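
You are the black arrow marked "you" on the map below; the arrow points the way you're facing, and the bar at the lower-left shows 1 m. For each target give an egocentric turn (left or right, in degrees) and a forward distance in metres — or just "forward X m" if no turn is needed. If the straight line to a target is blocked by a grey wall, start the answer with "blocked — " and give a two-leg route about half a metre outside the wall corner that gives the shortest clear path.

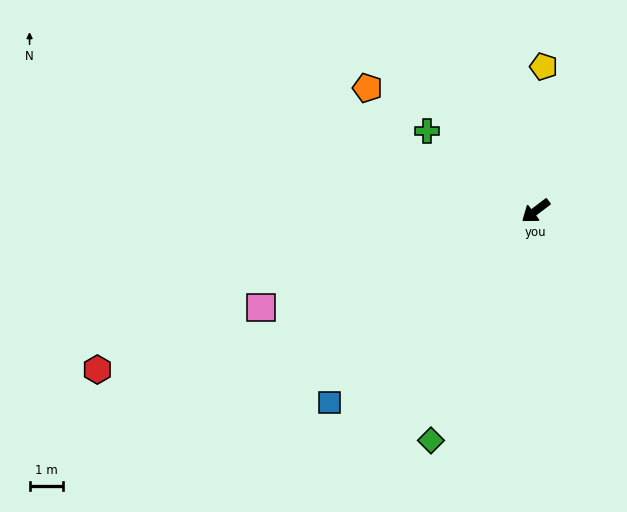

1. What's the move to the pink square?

turn right 18°, forward 8.7 m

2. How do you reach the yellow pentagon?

turn right 130°, forward 4.3 m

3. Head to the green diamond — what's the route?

turn left 28°, forward 7.5 m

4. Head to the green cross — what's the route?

turn right 73°, forward 4.0 m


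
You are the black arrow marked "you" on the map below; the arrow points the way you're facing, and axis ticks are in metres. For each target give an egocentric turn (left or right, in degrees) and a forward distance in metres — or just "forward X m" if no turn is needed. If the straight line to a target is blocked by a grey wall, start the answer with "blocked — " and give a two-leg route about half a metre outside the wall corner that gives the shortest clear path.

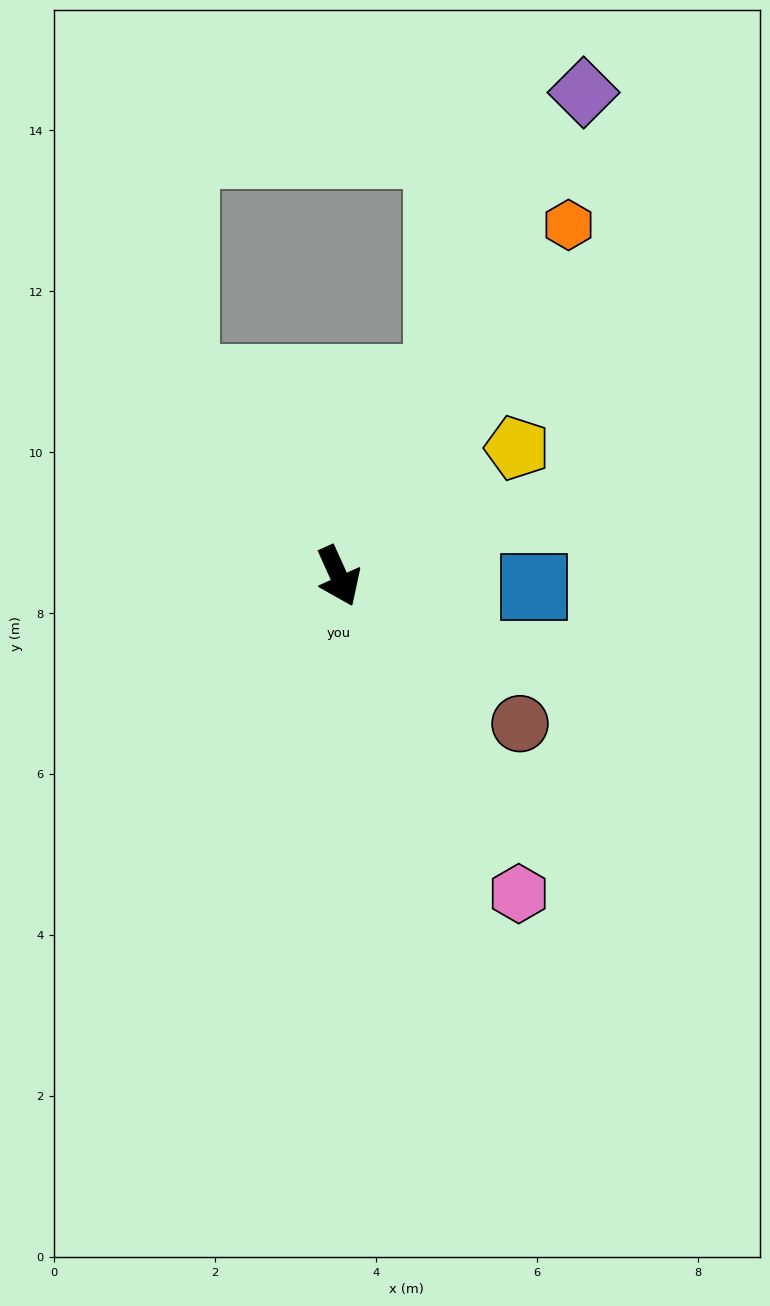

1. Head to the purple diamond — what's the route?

turn left 129°, forward 6.7 m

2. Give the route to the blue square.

turn left 63°, forward 2.4 m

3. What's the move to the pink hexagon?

turn left 5°, forward 4.5 m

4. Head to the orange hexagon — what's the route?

turn left 123°, forward 5.2 m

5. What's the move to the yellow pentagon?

turn left 101°, forward 2.7 m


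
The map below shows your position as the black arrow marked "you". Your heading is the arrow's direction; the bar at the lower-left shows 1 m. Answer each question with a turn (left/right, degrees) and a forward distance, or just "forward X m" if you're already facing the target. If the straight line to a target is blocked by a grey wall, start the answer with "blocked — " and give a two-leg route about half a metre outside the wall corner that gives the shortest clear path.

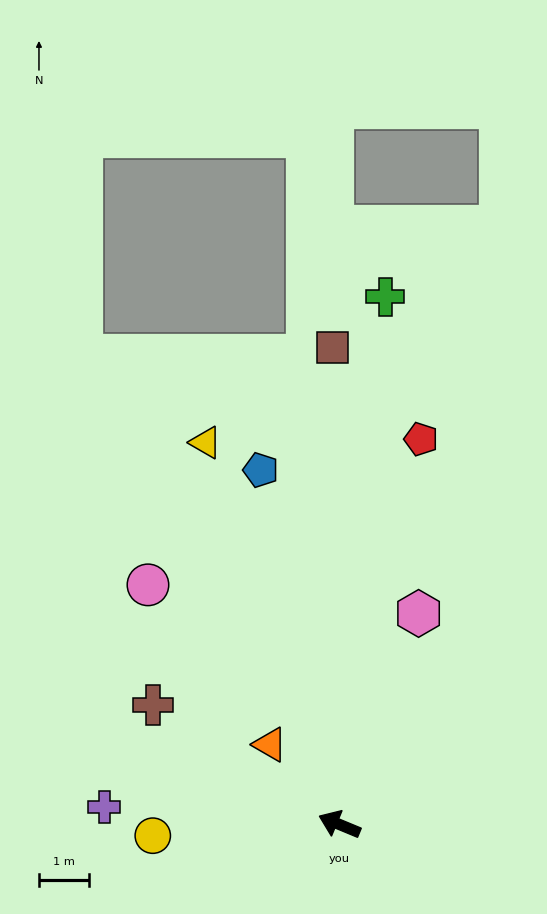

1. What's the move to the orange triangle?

turn right 26°, forward 2.1 m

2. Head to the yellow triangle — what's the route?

turn right 48°, forward 8.1 m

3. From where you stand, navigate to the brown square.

turn right 67°, forward 9.6 m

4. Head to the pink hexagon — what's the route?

turn right 88°, forward 4.5 m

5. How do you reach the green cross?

turn right 72°, forward 10.7 m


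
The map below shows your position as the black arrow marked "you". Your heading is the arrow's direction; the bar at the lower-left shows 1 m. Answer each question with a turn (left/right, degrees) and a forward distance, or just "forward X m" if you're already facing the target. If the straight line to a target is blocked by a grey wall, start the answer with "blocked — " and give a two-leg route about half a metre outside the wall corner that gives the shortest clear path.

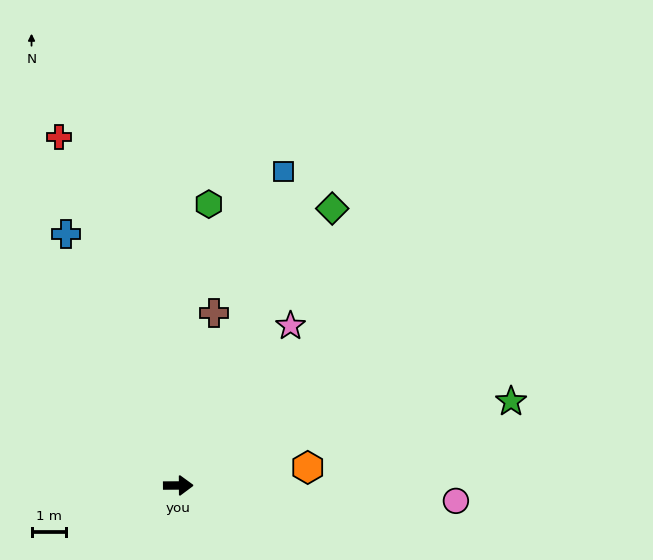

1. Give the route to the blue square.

turn left 71°, forward 9.6 m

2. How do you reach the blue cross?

turn left 114°, forward 8.0 m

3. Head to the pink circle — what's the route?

turn right 4°, forward 8.0 m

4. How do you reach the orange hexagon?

turn left 8°, forward 3.8 m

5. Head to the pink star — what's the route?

turn left 55°, forward 5.6 m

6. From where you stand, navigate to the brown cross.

turn left 78°, forward 5.1 m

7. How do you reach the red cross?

turn left 109°, forward 10.6 m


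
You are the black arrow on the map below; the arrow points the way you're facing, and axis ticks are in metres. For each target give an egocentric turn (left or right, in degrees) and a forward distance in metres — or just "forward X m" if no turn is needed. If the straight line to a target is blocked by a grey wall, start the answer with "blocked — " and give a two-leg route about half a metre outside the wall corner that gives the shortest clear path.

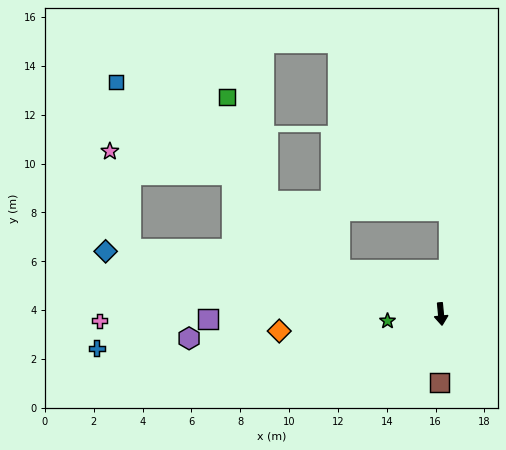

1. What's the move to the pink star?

blocked — turn right 107°, forward 13.0 m, then turn right 66°, forward 4.1 m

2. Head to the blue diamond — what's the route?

turn right 106°, forward 14.0 m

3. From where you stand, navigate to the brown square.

turn right 7°, forward 2.8 m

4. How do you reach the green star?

turn right 88°, forward 2.2 m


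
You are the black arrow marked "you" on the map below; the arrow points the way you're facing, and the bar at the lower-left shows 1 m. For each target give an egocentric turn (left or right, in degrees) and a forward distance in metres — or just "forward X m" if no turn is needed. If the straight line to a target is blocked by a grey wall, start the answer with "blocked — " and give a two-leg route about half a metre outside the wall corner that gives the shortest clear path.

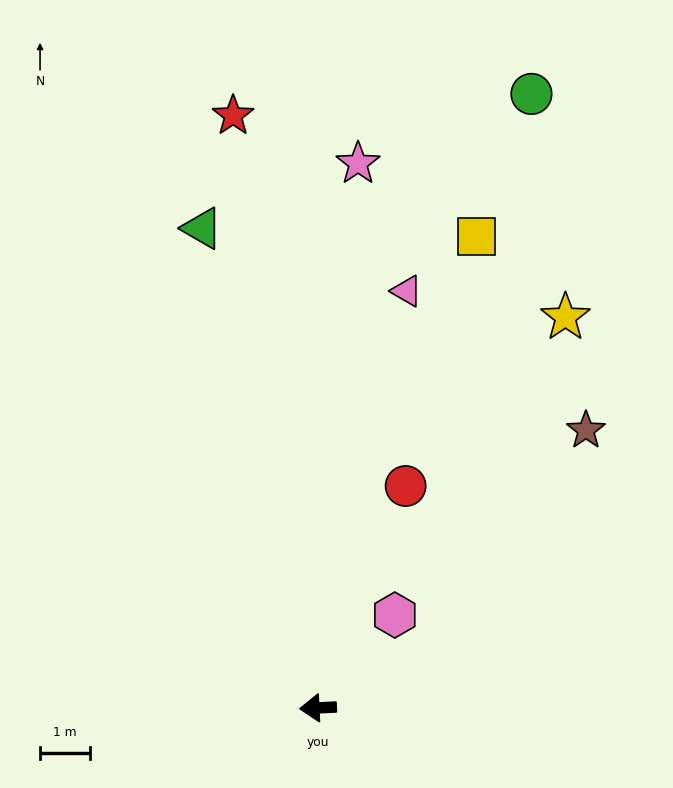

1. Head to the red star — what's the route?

turn right 85°, forward 11.9 m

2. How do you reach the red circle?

turn right 114°, forward 4.7 m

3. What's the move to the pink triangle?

turn right 105°, forward 8.5 m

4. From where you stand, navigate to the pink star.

turn right 97°, forward 10.8 m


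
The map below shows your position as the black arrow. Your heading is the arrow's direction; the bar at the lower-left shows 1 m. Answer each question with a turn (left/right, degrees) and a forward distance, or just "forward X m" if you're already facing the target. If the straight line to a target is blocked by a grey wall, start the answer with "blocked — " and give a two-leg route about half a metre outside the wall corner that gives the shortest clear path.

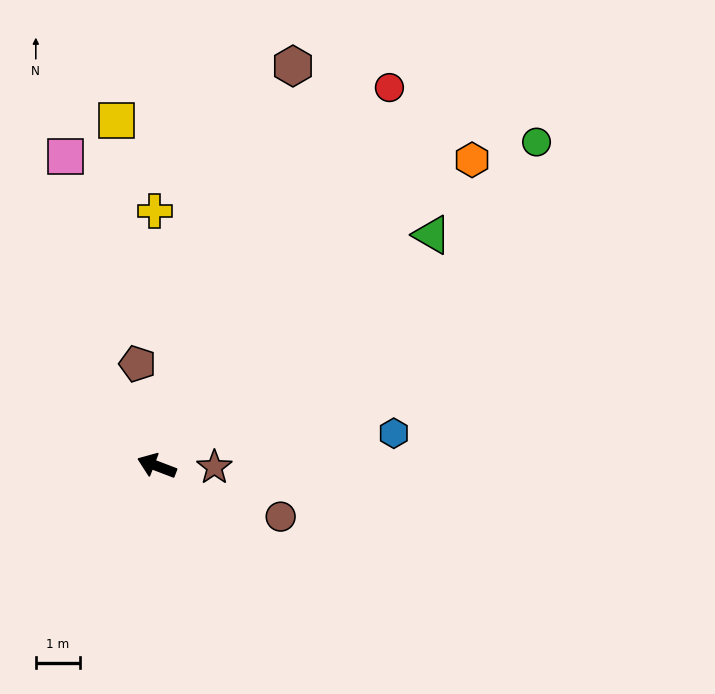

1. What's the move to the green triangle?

turn right 119°, forward 8.2 m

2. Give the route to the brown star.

turn right 160°, forward 1.3 m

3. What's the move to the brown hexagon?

turn right 88°, forward 9.7 m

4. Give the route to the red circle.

turn right 101°, forward 10.2 m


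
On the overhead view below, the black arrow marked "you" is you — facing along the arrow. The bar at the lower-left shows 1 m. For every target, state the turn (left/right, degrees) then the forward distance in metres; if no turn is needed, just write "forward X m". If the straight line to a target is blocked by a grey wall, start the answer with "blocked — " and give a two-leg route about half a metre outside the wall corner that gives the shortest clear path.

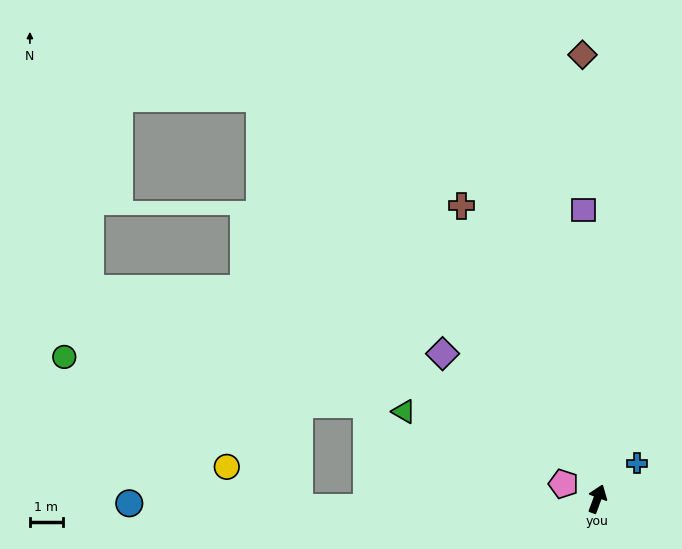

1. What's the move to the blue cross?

turn right 28°, forward 1.6 m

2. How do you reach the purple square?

turn left 23°, forward 8.7 m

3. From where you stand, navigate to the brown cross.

turn left 45°, forward 9.7 m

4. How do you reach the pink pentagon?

turn left 86°, forward 1.1 m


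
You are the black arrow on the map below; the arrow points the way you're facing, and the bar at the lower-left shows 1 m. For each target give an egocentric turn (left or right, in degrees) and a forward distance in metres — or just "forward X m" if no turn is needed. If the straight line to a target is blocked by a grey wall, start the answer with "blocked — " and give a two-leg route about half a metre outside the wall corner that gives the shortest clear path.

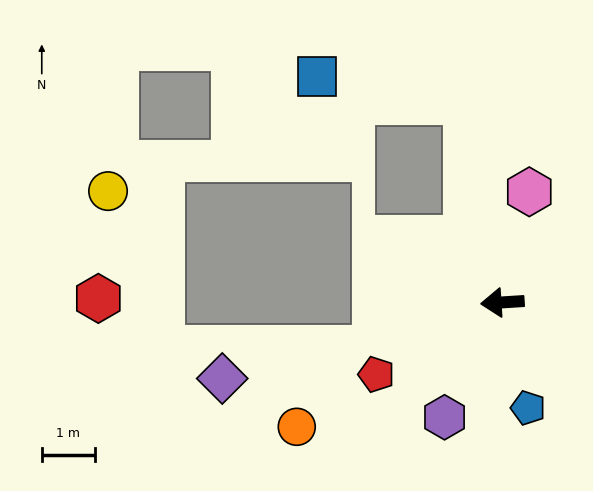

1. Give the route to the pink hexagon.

turn right 107°, forward 2.1 m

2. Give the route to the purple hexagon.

turn left 60°, forward 2.4 m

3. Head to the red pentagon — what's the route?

turn left 26°, forward 2.7 m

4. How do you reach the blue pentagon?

turn left 100°, forward 2.1 m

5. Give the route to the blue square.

blocked — turn right 83°, forward 3.8 m, then turn left 70°, forward 2.8 m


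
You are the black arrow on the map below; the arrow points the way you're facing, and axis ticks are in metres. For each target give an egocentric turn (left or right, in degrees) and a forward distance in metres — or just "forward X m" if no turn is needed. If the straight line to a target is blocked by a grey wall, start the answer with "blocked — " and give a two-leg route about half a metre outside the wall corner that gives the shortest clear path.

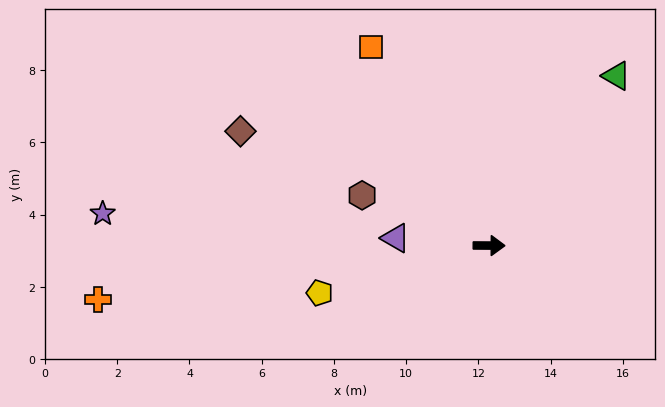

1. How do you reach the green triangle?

turn left 53°, forward 5.9 m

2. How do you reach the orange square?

turn left 121°, forward 6.4 m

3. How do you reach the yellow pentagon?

turn right 164°, forward 4.9 m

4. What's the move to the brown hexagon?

turn left 159°, forward 3.8 m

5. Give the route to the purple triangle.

turn left 176°, forward 2.6 m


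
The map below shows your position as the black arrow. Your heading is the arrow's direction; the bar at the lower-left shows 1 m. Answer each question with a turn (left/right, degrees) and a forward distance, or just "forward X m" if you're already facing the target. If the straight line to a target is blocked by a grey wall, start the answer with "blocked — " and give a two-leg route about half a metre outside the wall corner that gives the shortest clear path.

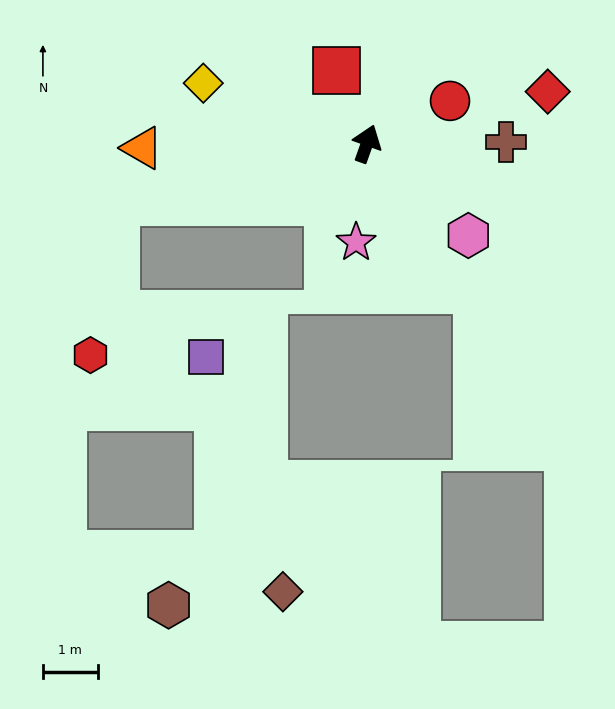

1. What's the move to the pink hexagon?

turn right 113°, forward 2.5 m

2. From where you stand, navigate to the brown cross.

turn right 70°, forward 2.5 m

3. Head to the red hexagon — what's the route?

blocked — turn left 123°, forward 4.7 m, then turn left 67°, forward 2.8 m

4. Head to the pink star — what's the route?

turn right 167°, forward 1.8 m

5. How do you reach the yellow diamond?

turn left 89°, forward 3.2 m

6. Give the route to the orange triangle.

turn left 111°, forward 4.1 m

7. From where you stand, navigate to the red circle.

turn right 43°, forward 1.7 m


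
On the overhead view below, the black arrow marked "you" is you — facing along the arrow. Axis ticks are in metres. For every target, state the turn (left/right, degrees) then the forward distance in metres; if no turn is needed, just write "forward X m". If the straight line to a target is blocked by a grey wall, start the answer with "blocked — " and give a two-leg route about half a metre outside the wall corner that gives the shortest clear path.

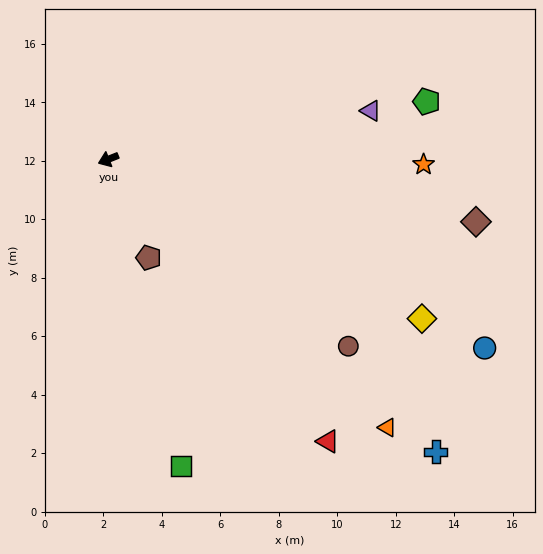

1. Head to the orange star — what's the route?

turn left 157°, forward 10.8 m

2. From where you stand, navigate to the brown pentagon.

turn left 91°, forward 3.6 m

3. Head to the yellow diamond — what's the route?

turn left 131°, forward 12.0 m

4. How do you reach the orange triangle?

turn left 114°, forward 13.2 m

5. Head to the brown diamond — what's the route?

turn left 149°, forward 12.8 m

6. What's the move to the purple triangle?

turn left 169°, forward 9.1 m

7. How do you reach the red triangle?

turn left 106°, forward 12.2 m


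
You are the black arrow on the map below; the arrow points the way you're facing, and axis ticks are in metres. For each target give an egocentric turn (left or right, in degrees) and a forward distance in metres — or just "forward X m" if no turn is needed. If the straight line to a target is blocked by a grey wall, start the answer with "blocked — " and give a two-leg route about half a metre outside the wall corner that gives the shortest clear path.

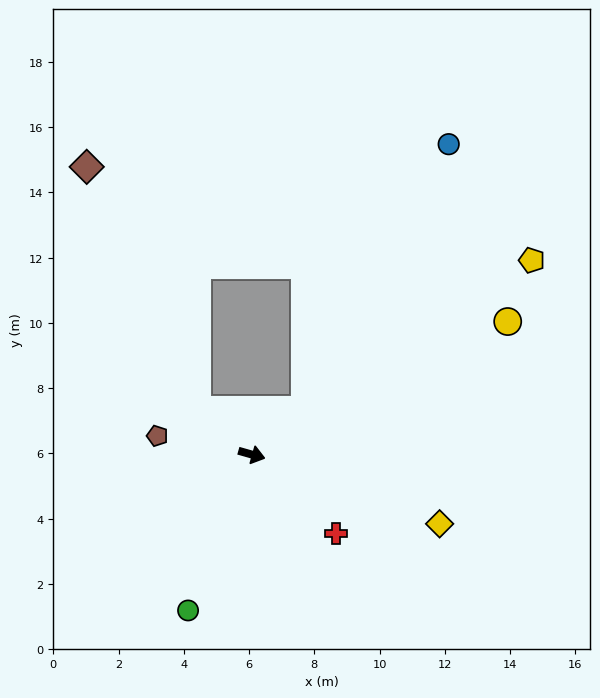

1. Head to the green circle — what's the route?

turn right 96°, forward 5.2 m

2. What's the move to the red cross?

turn right 27°, forward 3.5 m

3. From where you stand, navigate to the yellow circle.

turn left 43°, forward 8.8 m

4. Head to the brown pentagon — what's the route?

turn right 175°, forward 3.0 m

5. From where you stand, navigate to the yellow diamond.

turn right 4°, forward 6.1 m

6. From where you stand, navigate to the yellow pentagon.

turn left 51°, forward 10.4 m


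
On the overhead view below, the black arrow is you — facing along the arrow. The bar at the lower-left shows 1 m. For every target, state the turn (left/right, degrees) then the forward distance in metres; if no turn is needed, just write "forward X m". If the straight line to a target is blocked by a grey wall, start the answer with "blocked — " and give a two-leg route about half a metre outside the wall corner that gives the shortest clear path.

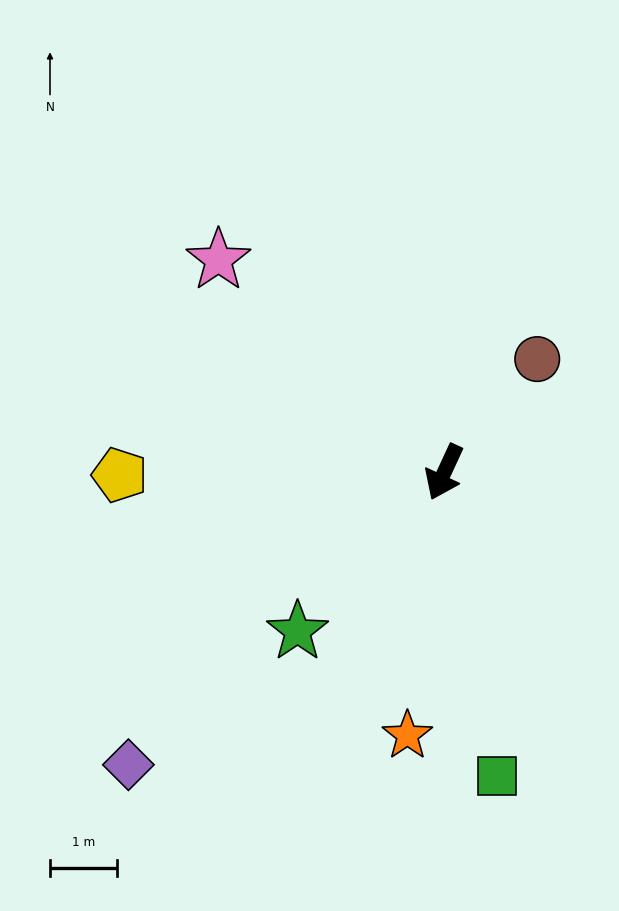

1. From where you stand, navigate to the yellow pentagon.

turn right 65°, forward 4.8 m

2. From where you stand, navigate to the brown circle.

turn left 165°, forward 2.2 m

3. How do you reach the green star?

turn right 18°, forward 3.2 m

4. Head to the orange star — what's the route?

turn left 17°, forward 3.9 m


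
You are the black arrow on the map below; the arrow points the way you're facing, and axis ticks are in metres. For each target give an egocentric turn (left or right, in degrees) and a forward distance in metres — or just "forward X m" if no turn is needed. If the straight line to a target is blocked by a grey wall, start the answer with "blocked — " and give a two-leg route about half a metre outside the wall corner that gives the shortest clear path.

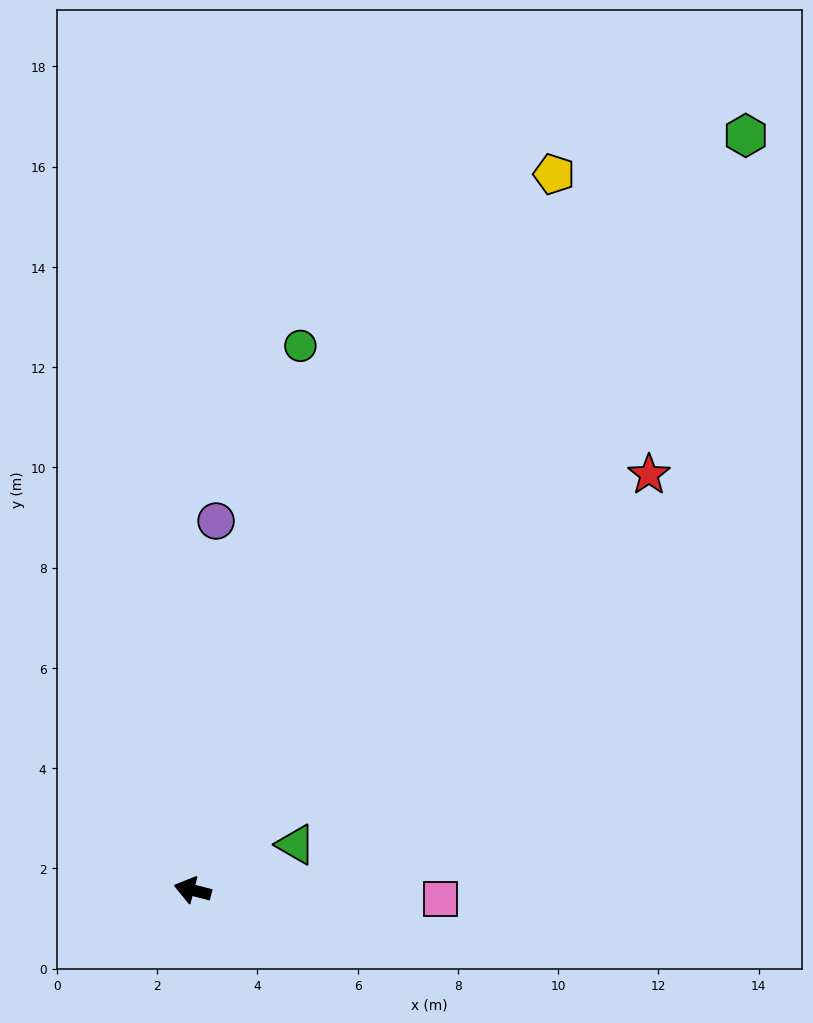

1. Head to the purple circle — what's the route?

turn right 79°, forward 7.4 m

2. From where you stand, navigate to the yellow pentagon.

turn right 102°, forward 16.0 m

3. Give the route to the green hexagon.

turn right 112°, forward 18.7 m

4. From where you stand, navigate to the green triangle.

turn right 142°, forward 2.2 m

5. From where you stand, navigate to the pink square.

turn right 168°, forward 4.9 m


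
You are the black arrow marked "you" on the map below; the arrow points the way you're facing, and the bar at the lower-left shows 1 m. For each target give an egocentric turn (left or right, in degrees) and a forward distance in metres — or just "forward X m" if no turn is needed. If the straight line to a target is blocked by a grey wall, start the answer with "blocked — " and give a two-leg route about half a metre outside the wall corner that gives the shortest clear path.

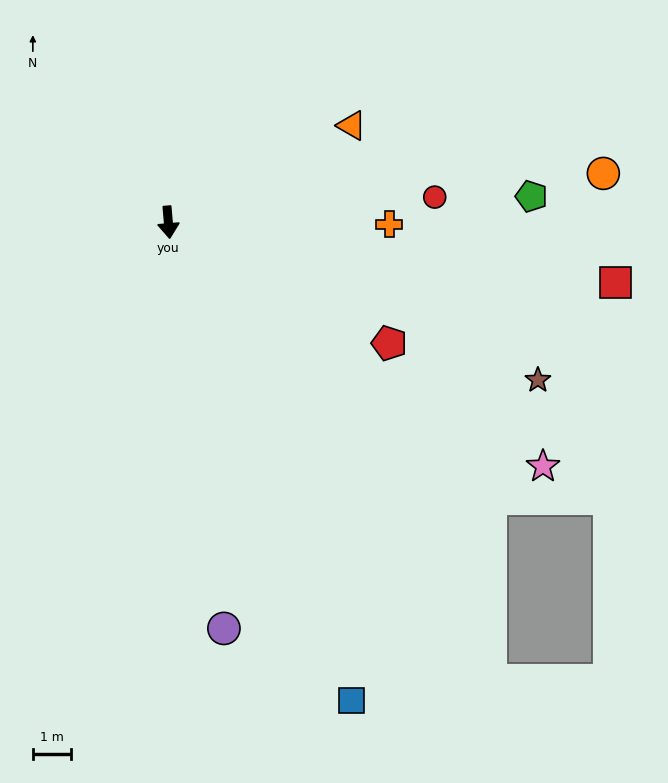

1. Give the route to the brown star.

turn left 62°, forward 10.5 m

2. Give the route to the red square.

turn left 77°, forward 11.8 m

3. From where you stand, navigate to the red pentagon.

turn left 56°, forward 6.6 m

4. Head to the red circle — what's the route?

turn left 91°, forward 7.0 m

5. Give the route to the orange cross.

turn left 85°, forward 5.8 m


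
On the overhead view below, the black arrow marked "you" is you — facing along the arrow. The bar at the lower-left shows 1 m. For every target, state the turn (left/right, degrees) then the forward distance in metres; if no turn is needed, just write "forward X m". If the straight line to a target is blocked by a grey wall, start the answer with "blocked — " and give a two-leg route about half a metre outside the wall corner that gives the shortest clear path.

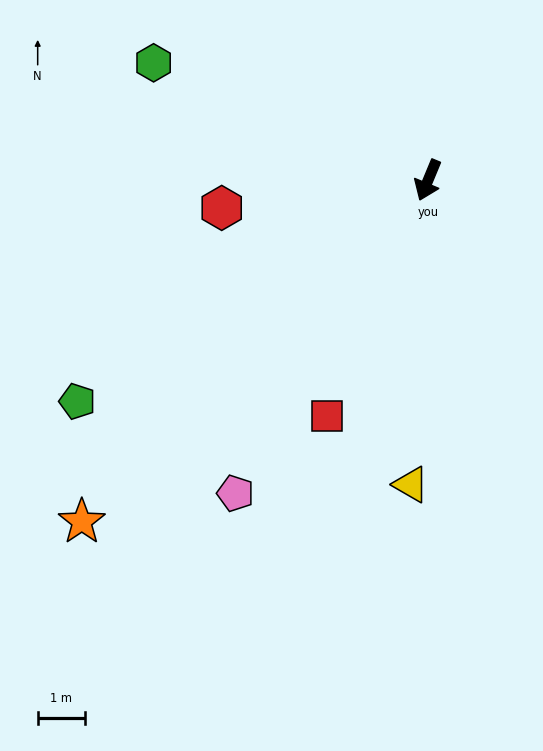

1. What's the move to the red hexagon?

turn right 60°, forward 4.4 m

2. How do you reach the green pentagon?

turn right 35°, forward 8.7 m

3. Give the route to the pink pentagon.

turn right 9°, forward 7.7 m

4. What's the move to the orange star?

turn right 23°, forward 10.2 m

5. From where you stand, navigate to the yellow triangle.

turn left 19°, forward 6.4 m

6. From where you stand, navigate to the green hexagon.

turn right 91°, forward 6.3 m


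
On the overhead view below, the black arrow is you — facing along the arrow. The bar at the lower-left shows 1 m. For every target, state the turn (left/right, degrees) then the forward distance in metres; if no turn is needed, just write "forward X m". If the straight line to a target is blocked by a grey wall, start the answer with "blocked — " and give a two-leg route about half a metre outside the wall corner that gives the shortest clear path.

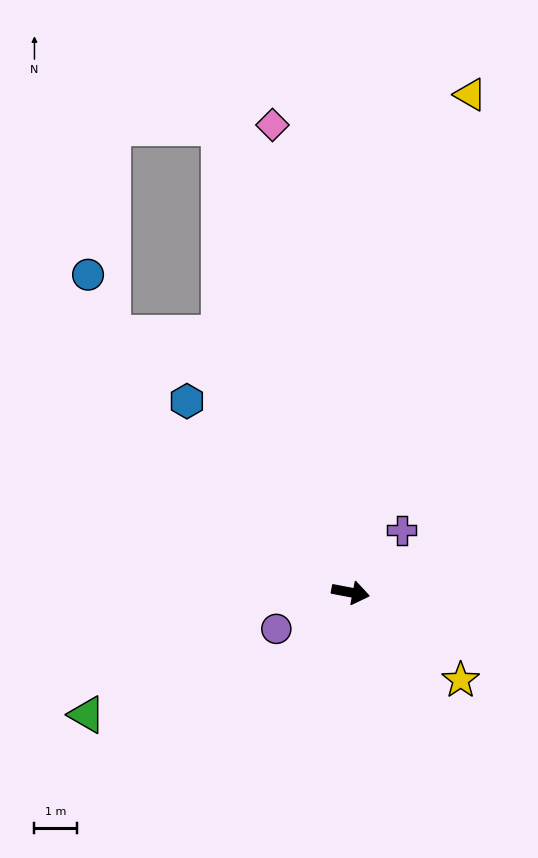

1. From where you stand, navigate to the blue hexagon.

turn left 141°, forward 5.9 m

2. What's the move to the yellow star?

turn right 28°, forward 3.3 m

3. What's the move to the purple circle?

turn right 143°, forward 1.9 m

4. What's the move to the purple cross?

turn left 61°, forward 1.9 m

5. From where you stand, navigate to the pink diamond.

turn left 110°, forward 11.1 m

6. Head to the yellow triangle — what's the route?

turn left 87°, forward 12.0 m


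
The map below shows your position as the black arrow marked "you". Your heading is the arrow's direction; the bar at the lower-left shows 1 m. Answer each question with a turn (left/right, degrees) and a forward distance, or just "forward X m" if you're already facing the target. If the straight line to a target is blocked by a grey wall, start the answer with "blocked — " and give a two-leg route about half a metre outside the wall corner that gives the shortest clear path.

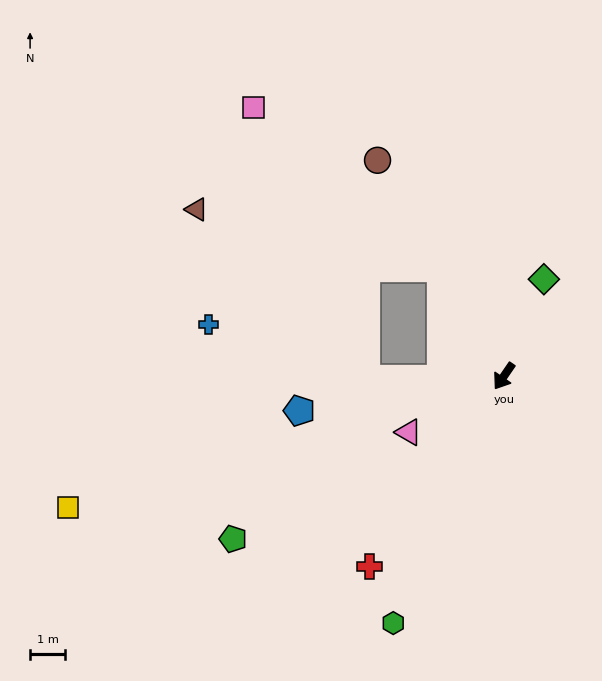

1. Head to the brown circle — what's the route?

turn right 115°, forward 7.2 m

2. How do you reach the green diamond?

turn right 168°, forward 3.0 m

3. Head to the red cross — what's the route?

forward 6.7 m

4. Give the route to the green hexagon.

turn left 10°, forward 7.7 m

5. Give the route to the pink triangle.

turn right 25°, forward 3.2 m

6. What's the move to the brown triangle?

blocked — turn right 116°, forward 3.6 m, then turn left 47°, forward 7.2 m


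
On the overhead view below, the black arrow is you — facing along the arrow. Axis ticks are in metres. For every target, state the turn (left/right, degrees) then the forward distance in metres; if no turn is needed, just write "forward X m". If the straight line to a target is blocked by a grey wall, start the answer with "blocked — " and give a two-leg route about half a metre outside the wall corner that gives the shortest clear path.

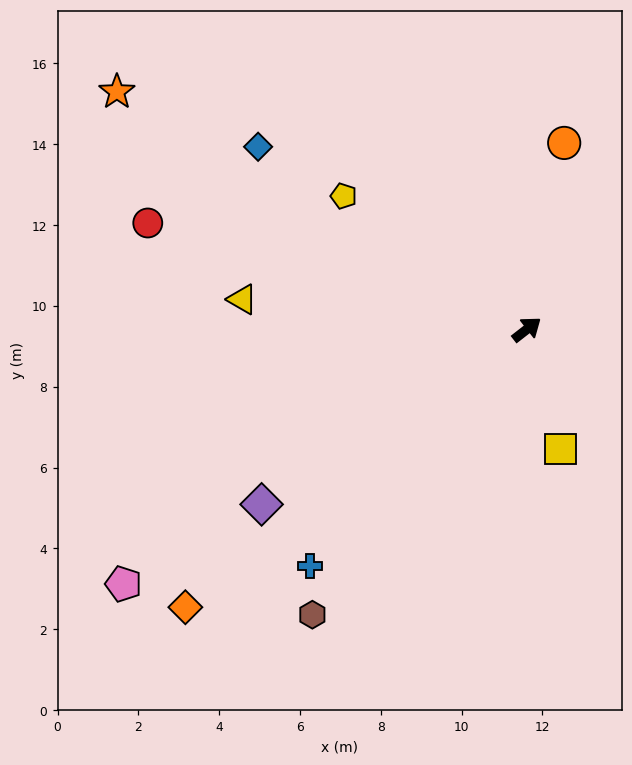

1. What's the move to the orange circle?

turn left 41°, forward 4.7 m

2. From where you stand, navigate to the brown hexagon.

turn right 165°, forward 8.8 m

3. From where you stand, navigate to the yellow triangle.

turn left 136°, forward 7.1 m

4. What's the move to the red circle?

turn left 126°, forward 9.7 m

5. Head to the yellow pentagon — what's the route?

turn left 106°, forward 5.6 m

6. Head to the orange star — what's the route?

turn left 112°, forward 11.7 m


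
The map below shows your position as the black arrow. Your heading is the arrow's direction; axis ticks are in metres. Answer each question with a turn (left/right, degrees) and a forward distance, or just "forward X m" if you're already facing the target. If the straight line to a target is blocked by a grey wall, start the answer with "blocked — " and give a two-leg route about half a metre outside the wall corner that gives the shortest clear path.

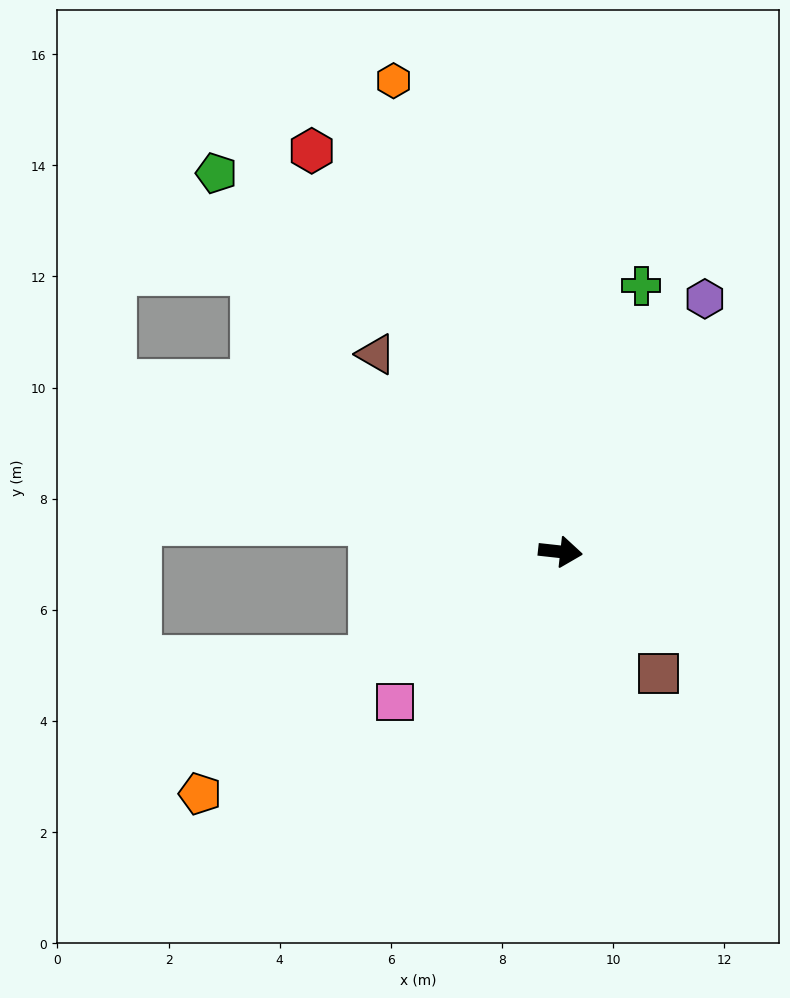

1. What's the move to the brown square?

turn right 45°, forward 2.8 m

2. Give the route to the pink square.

turn right 132°, forward 4.0 m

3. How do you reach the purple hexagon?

turn left 67°, forward 5.2 m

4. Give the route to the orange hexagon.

turn left 116°, forward 9.0 m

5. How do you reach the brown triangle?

turn left 139°, forward 4.9 m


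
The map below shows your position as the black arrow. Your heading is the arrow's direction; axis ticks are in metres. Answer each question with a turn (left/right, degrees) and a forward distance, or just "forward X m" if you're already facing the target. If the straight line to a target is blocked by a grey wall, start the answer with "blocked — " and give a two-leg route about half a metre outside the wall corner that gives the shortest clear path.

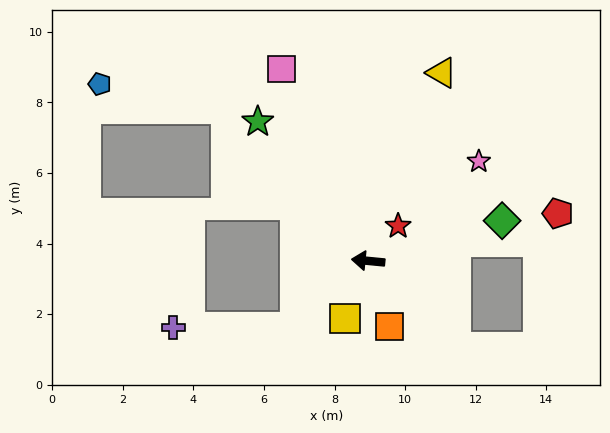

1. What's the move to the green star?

turn right 46°, forward 5.0 m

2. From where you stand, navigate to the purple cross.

blocked — turn left 48°, forward 2.8 m, then turn right 42°, forward 3.5 m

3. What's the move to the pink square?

turn right 60°, forward 6.0 m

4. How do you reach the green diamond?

turn right 158°, forward 4.0 m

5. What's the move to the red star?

turn right 125°, forward 1.3 m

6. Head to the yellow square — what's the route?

turn left 74°, forward 1.8 m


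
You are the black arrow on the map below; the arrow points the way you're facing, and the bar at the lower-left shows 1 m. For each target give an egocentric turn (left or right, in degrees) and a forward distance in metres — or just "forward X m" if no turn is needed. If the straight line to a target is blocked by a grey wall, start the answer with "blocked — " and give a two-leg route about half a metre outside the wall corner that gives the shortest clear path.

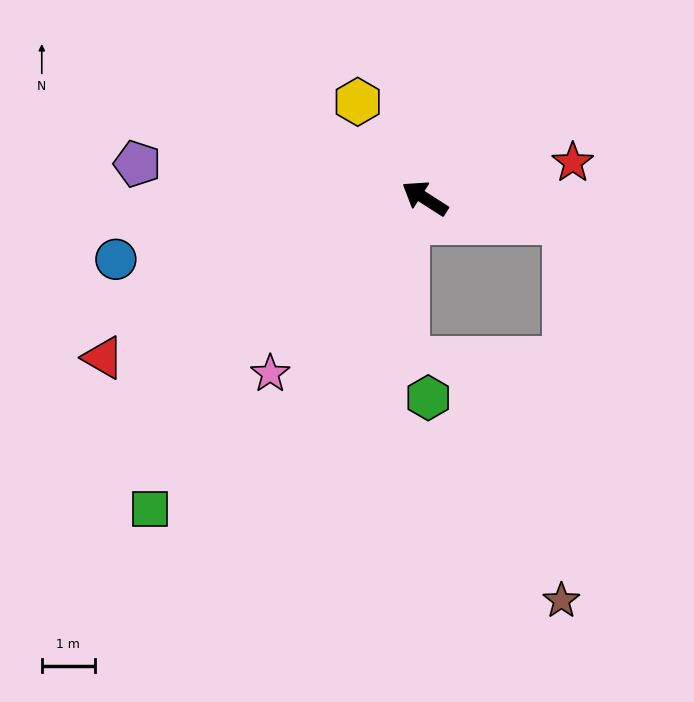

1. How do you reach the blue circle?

turn left 44°, forward 5.9 m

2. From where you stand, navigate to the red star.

turn right 134°, forward 2.9 m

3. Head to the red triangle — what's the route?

turn left 59°, forward 6.8 m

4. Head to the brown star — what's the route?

blocked — turn right 157°, forward 2.7 m, then turn right 81°, forward 7.1 m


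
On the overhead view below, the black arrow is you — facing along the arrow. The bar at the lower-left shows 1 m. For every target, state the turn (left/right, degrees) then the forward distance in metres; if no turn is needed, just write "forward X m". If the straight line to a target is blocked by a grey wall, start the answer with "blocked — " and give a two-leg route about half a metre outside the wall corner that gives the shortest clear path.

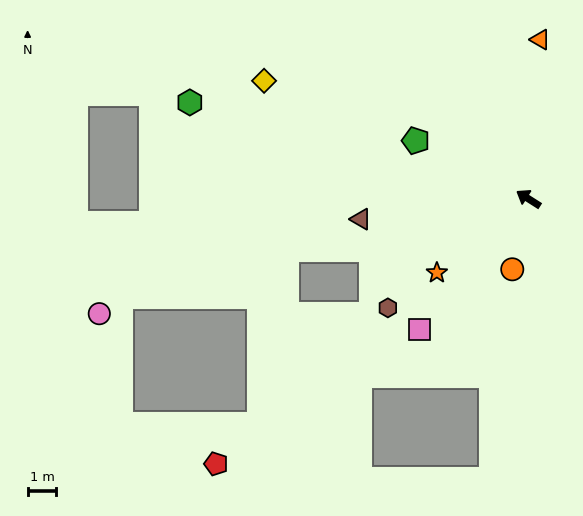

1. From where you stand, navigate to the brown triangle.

turn left 39°, forward 5.9 m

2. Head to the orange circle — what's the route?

turn left 109°, forward 2.5 m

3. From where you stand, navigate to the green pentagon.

turn left 5°, forward 4.4 m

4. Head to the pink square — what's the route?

turn left 83°, forward 5.9 m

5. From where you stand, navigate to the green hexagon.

turn left 17°, forward 12.2 m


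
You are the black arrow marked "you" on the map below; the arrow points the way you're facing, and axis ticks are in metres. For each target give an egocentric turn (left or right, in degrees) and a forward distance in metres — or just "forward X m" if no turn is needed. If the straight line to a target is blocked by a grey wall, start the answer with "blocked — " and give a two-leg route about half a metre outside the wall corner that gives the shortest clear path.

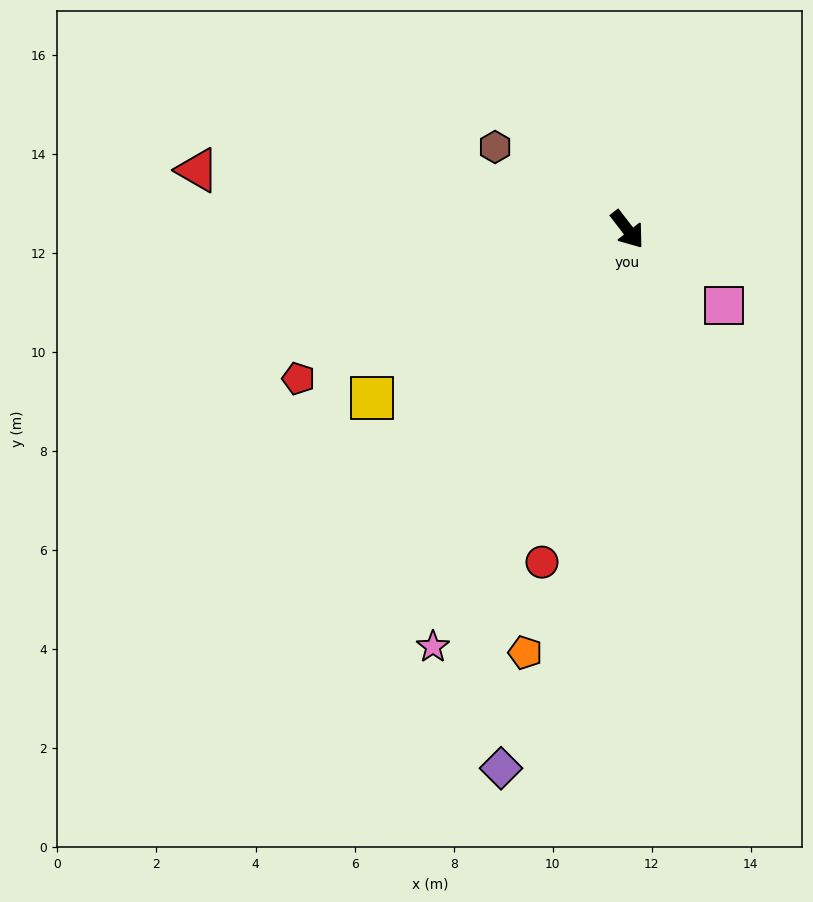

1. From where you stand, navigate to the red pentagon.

turn right 103°, forward 7.3 m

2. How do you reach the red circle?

turn right 52°, forward 6.9 m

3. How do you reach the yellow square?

turn right 94°, forward 6.2 m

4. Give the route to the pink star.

turn right 63°, forward 9.3 m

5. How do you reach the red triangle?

turn right 136°, forward 8.8 m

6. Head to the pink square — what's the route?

turn left 14°, forward 2.5 m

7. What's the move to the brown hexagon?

turn right 160°, forward 3.1 m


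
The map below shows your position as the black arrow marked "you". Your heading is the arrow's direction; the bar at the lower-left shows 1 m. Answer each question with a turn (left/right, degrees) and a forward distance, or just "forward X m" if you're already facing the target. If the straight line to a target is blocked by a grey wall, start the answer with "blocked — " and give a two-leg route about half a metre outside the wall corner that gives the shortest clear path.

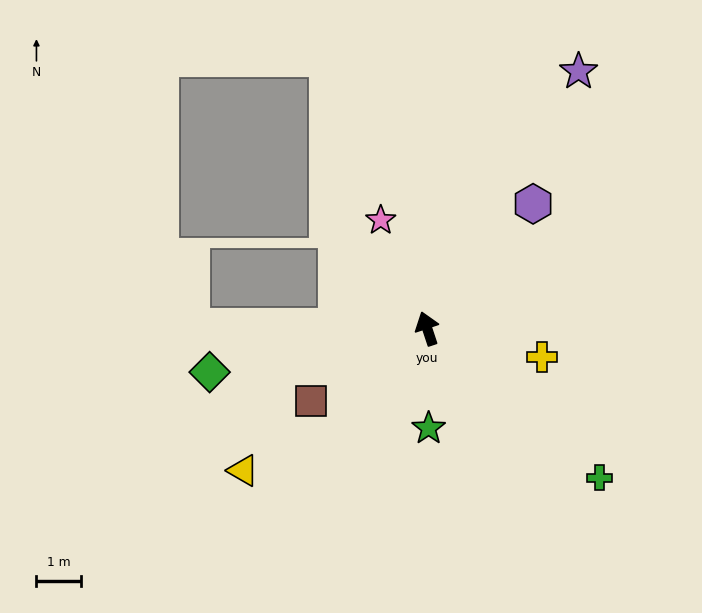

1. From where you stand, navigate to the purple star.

turn right 49°, forward 6.7 m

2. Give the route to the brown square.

turn left 104°, forward 3.1 m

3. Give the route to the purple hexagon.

turn right 59°, forward 3.7 m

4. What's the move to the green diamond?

turn left 83°, forward 5.0 m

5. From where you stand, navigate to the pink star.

turn left 5°, forward 2.7 m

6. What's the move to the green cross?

turn right 149°, forward 5.1 m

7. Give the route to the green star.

turn left 163°, forward 2.2 m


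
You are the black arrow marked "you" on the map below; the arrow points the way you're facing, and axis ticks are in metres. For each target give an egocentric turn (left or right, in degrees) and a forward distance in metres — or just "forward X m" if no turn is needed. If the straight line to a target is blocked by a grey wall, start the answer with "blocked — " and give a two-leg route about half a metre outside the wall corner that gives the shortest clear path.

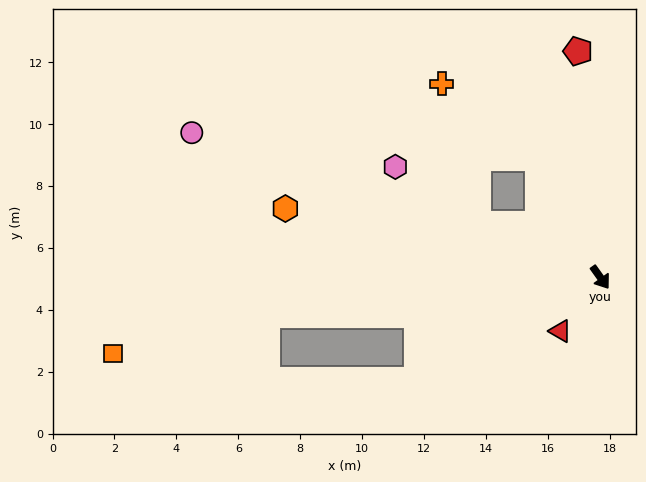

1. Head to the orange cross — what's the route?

blocked — turn left 172°, forward 4.4 m, then turn left 25°, forward 3.9 m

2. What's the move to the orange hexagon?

turn right 138°, forward 10.4 m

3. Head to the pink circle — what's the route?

turn right 145°, forward 14.0 m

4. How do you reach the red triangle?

turn right 72°, forward 2.2 m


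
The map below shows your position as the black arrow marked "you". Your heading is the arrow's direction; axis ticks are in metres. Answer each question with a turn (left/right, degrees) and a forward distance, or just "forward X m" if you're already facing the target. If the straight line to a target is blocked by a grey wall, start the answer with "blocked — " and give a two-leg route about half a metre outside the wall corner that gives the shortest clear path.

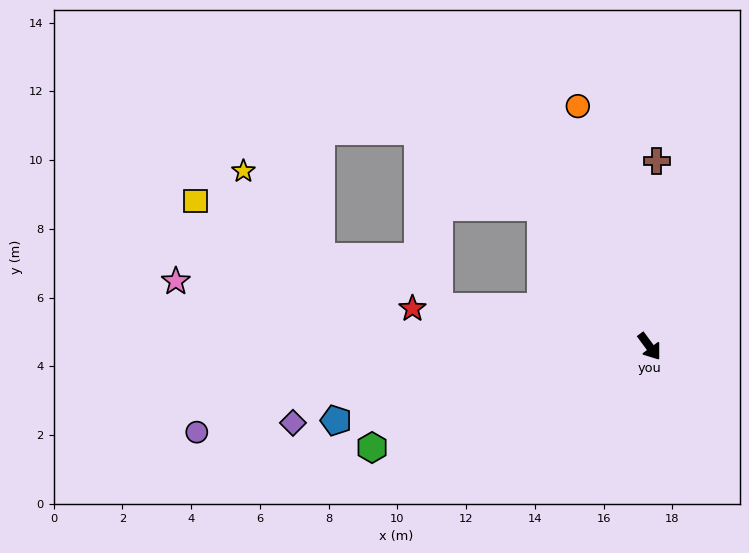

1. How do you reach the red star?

turn right 136°, forward 7.0 m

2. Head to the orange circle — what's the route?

turn left 160°, forward 7.3 m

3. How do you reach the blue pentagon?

turn right 113°, forward 9.4 m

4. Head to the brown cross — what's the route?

turn left 141°, forward 5.4 m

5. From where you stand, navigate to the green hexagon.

turn right 106°, forward 8.6 m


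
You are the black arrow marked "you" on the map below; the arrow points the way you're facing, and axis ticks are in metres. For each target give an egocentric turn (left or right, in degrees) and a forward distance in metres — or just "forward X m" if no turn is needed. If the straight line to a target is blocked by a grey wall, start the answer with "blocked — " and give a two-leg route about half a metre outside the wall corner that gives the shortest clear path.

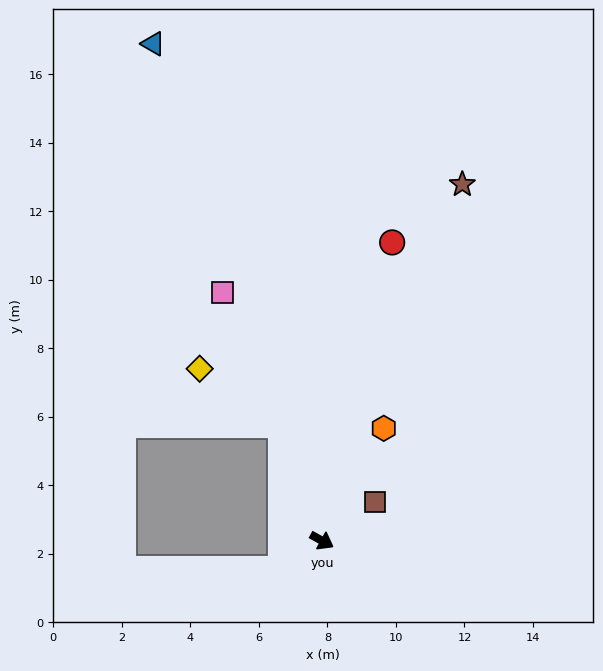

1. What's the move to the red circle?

turn left 106°, forward 8.9 m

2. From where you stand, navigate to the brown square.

turn left 65°, forward 1.9 m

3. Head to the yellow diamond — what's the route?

blocked — turn left 137°, forward 3.6 m, then turn left 39°, forward 2.9 m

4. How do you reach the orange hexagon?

turn left 90°, forward 3.7 m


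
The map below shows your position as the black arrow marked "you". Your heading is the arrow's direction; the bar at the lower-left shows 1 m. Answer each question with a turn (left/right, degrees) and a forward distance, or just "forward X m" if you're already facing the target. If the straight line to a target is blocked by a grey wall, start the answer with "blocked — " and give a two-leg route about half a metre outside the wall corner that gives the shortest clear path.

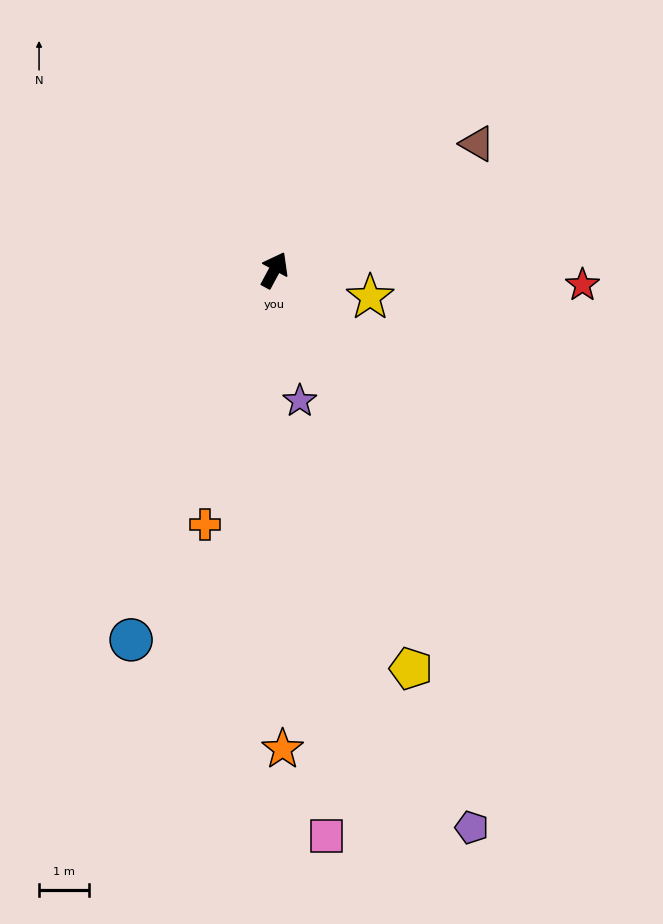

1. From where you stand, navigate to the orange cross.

turn right 167°, forward 5.3 m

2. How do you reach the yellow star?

turn right 78°, forward 2.0 m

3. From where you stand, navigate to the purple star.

turn right 141°, forward 2.7 m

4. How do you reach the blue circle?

turn right 173°, forward 8.0 m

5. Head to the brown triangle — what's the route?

turn right 30°, forward 4.8 m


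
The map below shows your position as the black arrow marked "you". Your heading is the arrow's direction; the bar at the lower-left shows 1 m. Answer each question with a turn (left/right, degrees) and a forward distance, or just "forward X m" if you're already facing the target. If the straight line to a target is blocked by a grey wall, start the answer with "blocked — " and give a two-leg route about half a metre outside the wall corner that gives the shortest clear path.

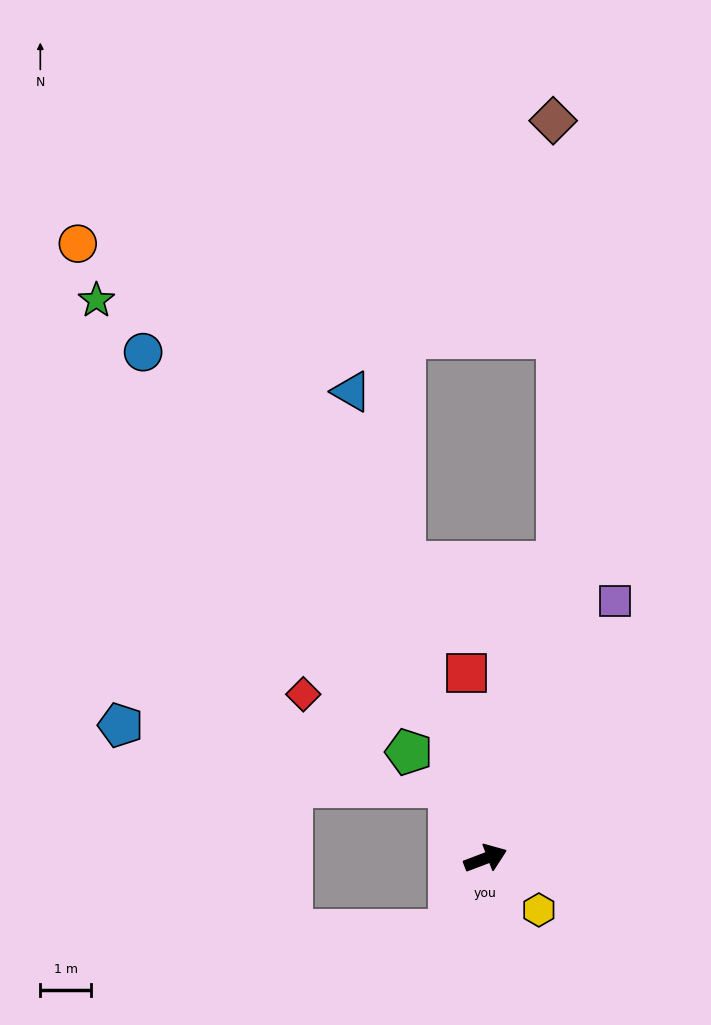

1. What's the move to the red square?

turn left 75°, forward 3.7 m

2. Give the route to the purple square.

turn left 43°, forward 5.7 m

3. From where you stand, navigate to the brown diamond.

blocked — turn left 56°, forward 6.0 m, then turn left 14°, forward 8.8 m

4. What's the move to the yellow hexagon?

turn right 65°, forward 1.5 m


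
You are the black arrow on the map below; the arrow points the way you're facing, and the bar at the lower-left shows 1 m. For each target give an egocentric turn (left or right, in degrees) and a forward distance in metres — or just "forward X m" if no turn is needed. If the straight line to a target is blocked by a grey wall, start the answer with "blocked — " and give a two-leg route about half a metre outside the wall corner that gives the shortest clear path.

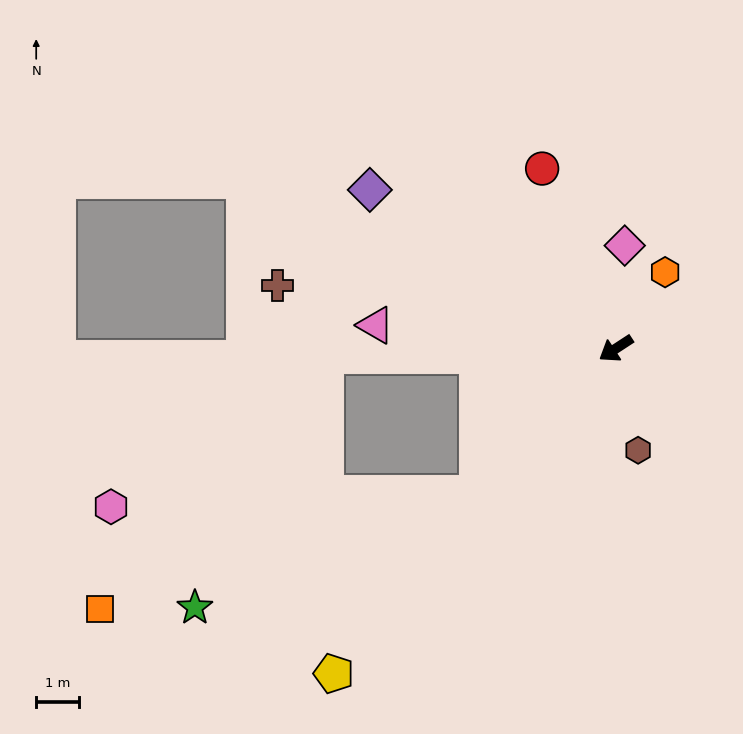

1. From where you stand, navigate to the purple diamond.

turn right 66°, forward 6.8 m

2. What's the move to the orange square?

blocked — turn left 13°, forward 4.7 m, then turn right 29°, forward 9.2 m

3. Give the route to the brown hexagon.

turn left 69°, forward 2.4 m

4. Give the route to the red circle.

turn right 101°, forward 4.5 m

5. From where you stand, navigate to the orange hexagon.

turn right 156°, forward 2.1 m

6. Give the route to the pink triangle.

turn right 39°, forward 5.6 m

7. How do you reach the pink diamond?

turn right 128°, forward 2.4 m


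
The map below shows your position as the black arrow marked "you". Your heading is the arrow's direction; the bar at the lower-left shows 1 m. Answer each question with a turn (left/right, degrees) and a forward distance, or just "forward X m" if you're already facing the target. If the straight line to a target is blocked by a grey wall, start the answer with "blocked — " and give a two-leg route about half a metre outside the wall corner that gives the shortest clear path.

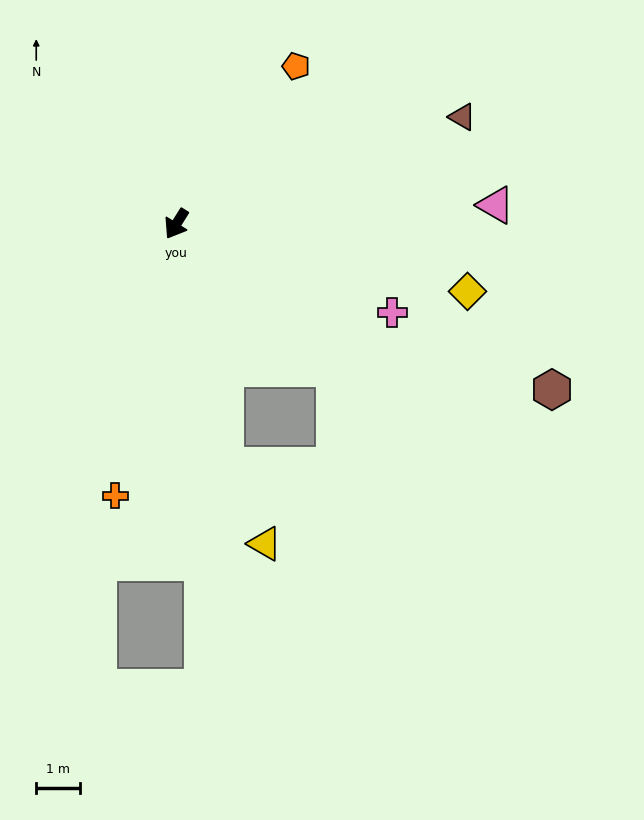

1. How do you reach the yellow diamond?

turn left 109°, forward 6.8 m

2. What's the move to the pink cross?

turn left 100°, forward 5.3 m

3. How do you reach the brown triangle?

turn left 143°, forward 7.0 m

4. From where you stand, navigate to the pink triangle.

turn left 125°, forward 7.3 m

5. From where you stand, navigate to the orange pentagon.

turn left 175°, forward 4.5 m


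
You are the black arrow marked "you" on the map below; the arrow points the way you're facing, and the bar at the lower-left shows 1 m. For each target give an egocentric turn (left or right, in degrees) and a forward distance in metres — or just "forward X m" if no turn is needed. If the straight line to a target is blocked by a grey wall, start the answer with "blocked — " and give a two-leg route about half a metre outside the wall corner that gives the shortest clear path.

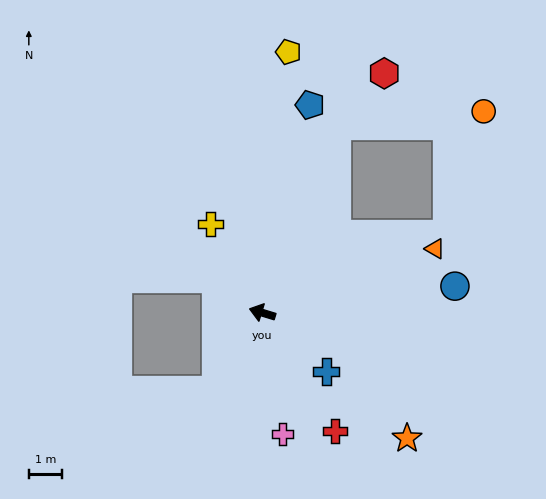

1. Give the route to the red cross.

turn left 139°, forward 4.2 m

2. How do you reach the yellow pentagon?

turn right 79°, forward 7.9 m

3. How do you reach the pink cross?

turn left 116°, forward 3.7 m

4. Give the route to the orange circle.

blocked — turn right 95°, forward 6.0 m, then turn right 62°, forward 4.4 m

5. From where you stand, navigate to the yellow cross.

turn right 43°, forward 3.1 m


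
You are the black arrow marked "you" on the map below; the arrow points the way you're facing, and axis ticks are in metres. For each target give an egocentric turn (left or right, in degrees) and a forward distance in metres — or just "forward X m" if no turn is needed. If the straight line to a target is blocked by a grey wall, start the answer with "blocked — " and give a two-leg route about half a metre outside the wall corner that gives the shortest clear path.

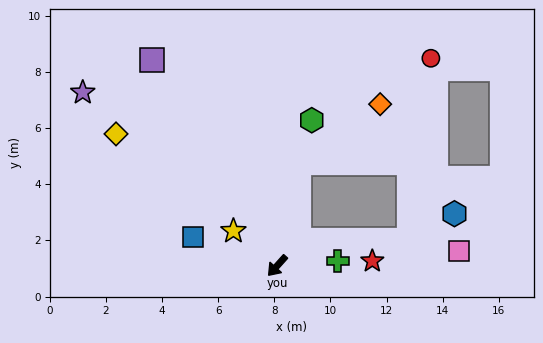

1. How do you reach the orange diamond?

blocked — turn right 150°, forward 3.7 m, then turn right 42°, forward 3.6 m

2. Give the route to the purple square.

turn right 107°, forward 8.6 m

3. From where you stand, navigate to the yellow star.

turn right 87°, forward 2.0 m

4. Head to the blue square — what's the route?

turn right 67°, forward 3.2 m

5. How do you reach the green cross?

turn left 136°, forward 2.2 m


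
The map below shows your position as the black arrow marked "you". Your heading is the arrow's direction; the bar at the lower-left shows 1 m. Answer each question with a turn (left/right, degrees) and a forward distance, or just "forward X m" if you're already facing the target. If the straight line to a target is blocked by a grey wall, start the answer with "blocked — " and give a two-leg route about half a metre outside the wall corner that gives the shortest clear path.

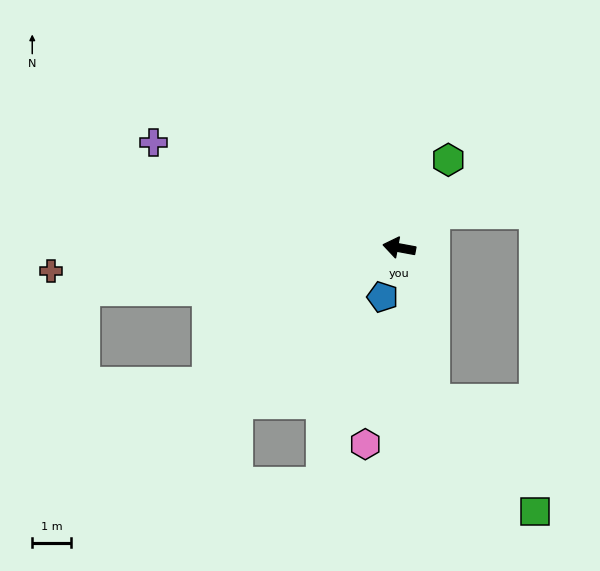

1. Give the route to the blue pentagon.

turn left 82°, forward 1.3 m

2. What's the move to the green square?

blocked — turn left 113°, forward 4.0 m, then turn left 30°, forward 3.9 m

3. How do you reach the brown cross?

turn left 14°, forward 9.0 m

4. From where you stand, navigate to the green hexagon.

turn right 109°, forward 2.6 m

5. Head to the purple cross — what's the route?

turn right 13°, forward 6.9 m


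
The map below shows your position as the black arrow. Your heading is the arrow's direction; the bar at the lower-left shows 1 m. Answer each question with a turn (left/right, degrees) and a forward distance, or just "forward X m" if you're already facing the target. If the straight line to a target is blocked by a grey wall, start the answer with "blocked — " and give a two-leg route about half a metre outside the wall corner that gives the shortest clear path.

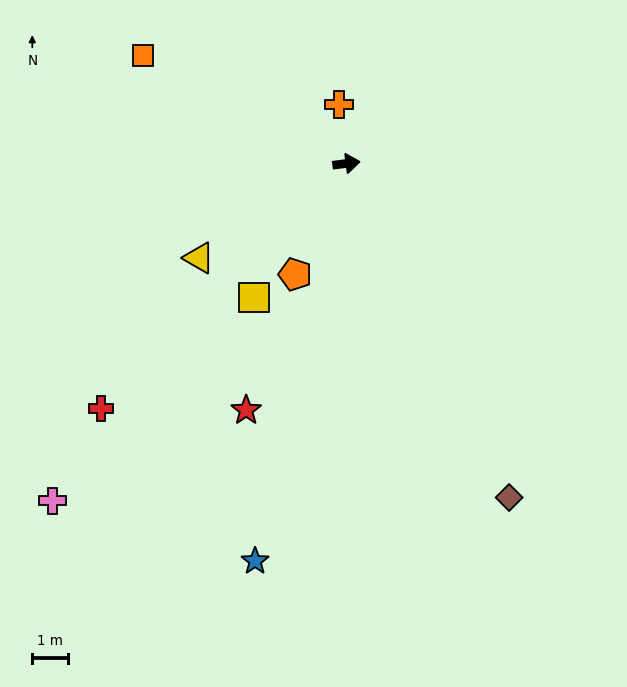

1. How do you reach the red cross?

turn right 142°, forward 9.7 m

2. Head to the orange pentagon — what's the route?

turn right 122°, forward 3.4 m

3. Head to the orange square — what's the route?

turn left 145°, forward 6.4 m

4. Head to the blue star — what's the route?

turn right 110°, forward 11.4 m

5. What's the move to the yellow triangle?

turn right 155°, forward 4.9 m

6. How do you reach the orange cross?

turn left 90°, forward 1.7 m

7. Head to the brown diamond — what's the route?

turn right 71°, forward 10.4 m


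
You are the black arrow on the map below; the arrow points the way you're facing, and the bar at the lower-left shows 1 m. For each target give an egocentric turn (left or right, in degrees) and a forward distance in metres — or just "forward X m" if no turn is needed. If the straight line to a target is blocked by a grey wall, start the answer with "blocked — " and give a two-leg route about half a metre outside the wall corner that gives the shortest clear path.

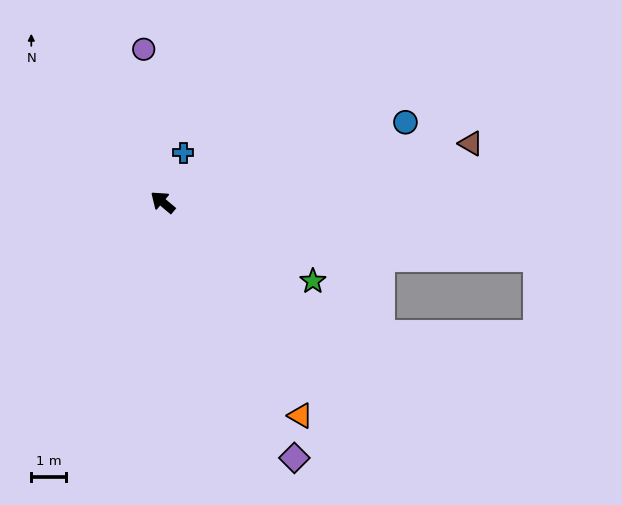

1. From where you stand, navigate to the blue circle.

turn right 122°, forward 7.4 m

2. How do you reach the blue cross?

turn right 73°, forward 1.6 m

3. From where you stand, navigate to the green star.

turn right 168°, forward 4.9 m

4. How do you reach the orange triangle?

turn left 163°, forward 7.4 m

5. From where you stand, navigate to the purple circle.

turn right 43°, forward 4.5 m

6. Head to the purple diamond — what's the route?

turn left 157°, forward 8.3 m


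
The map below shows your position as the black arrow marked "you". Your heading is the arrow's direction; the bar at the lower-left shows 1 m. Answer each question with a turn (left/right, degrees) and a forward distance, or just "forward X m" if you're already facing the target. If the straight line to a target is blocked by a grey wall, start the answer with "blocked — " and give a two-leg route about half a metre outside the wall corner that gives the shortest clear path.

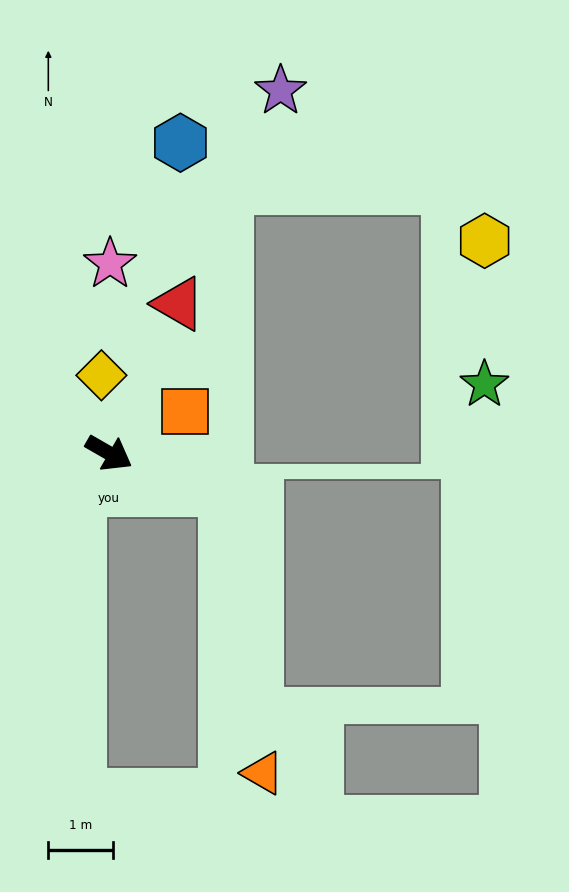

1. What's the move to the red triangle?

turn left 95°, forward 2.6 m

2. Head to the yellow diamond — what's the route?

turn left 126°, forward 1.2 m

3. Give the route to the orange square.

turn left 59°, forward 1.3 m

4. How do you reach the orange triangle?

blocked — turn left 13°, forward 1.9 m, then turn right 66°, forward 4.4 m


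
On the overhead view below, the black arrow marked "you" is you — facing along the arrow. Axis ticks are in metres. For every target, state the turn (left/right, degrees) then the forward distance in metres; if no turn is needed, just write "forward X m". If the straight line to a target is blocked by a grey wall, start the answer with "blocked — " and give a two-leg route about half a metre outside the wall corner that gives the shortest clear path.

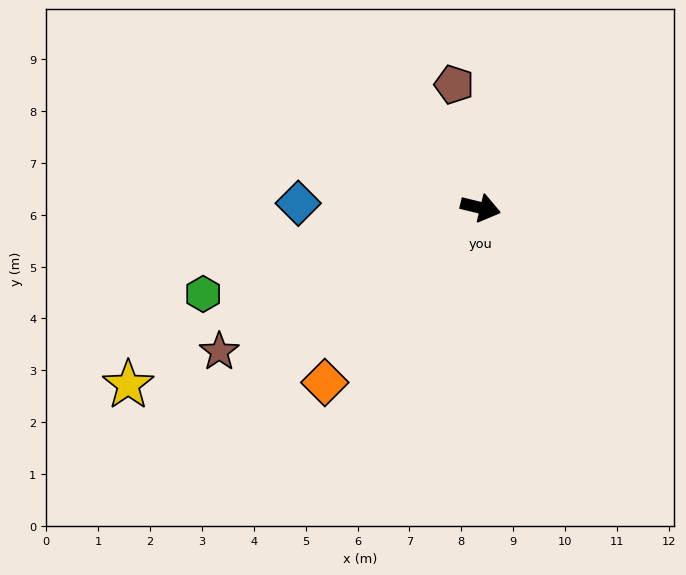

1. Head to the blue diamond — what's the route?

turn right 168°, forward 3.5 m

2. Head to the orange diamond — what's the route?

turn right 118°, forward 4.5 m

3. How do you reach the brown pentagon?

turn left 116°, forward 2.4 m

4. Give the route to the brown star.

turn right 138°, forward 5.7 m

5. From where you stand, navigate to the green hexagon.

turn right 149°, forward 5.6 m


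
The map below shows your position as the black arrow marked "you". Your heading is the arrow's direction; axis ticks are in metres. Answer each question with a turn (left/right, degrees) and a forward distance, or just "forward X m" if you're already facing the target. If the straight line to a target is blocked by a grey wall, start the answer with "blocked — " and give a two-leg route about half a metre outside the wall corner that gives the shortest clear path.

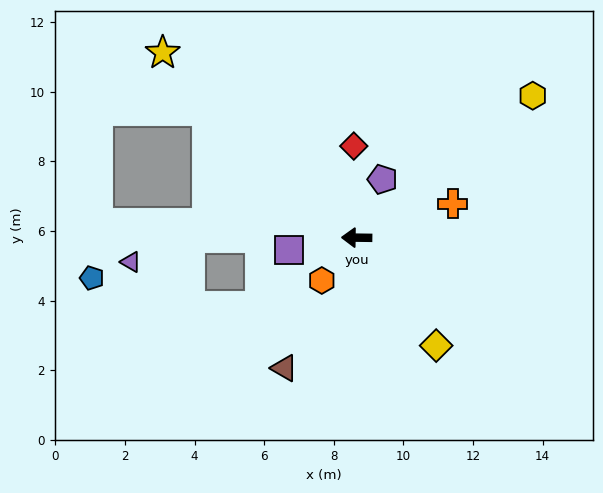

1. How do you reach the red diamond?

turn right 87°, forward 2.6 m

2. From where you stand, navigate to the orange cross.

turn right 160°, forward 2.9 m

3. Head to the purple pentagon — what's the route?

turn right 113°, forward 1.8 m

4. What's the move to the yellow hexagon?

turn right 140°, forward 6.5 m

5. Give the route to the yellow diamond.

turn left 127°, forward 3.9 m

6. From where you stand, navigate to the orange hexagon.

turn left 52°, forward 1.6 m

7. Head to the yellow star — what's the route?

turn right 43°, forward 7.7 m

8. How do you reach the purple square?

turn left 11°, forward 2.0 m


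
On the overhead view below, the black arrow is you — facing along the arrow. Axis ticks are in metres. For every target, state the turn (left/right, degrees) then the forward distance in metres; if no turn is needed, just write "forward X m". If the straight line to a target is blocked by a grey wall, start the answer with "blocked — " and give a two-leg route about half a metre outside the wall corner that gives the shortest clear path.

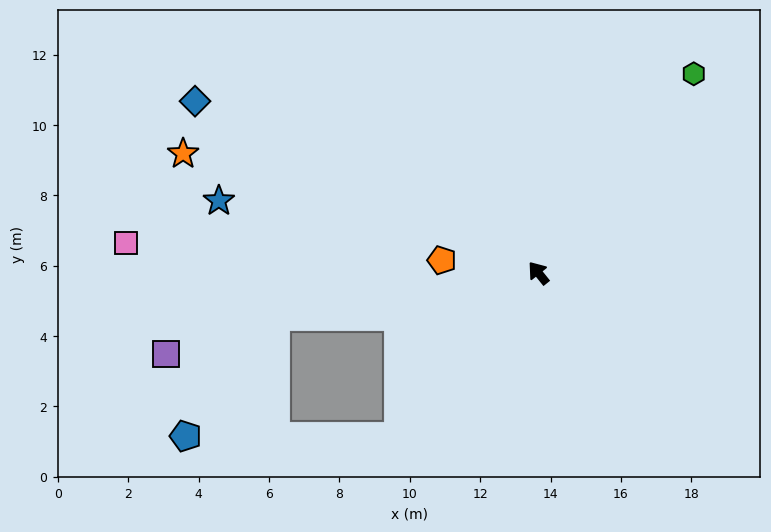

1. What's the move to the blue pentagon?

blocked — turn left 61°, forward 7.6 m, then turn left 43°, forward 4.3 m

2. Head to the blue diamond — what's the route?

turn left 25°, forward 10.9 m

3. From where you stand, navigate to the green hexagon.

turn right 77°, forward 7.2 m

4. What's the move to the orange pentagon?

turn left 44°, forward 2.8 m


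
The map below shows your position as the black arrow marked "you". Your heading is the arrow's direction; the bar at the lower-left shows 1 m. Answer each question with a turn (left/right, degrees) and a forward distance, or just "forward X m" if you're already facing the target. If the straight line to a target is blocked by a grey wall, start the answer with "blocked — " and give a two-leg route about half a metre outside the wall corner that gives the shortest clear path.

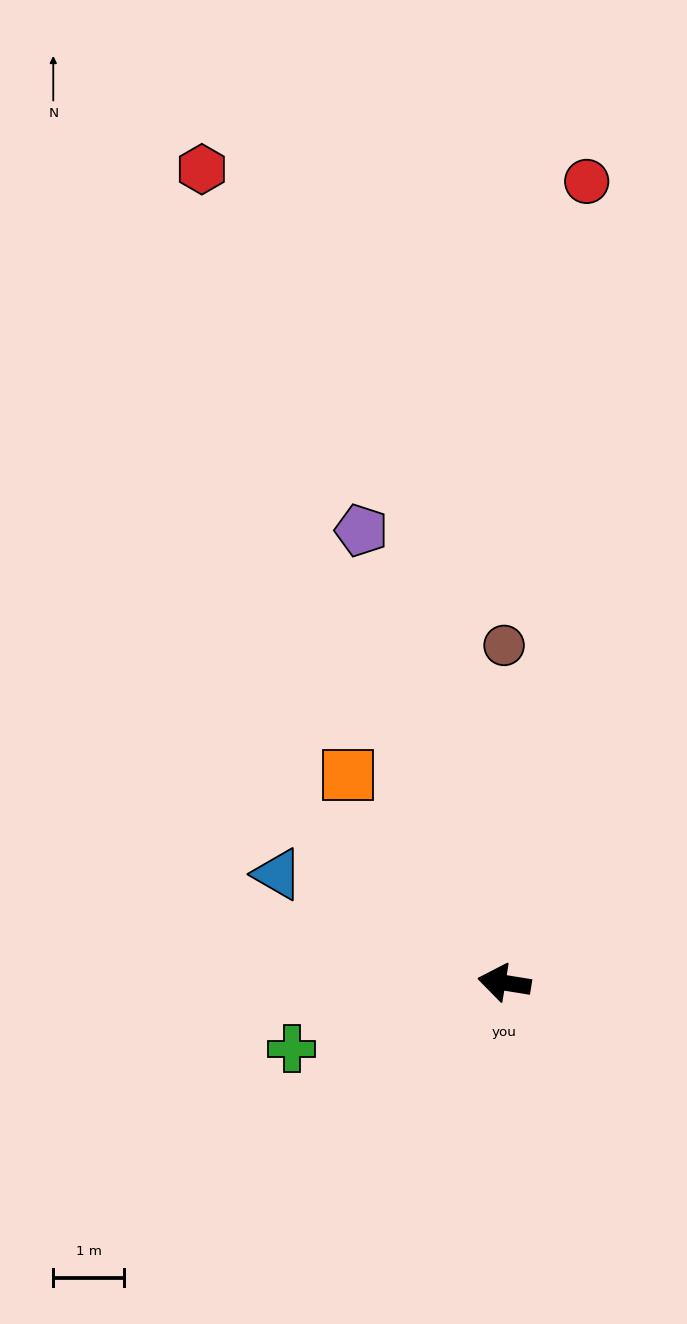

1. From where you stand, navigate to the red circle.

turn right 87°, forward 11.4 m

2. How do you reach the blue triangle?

turn right 16°, forward 3.6 m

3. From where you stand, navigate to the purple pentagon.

turn right 63°, forward 6.7 m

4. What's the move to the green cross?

turn left 26°, forward 3.1 m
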